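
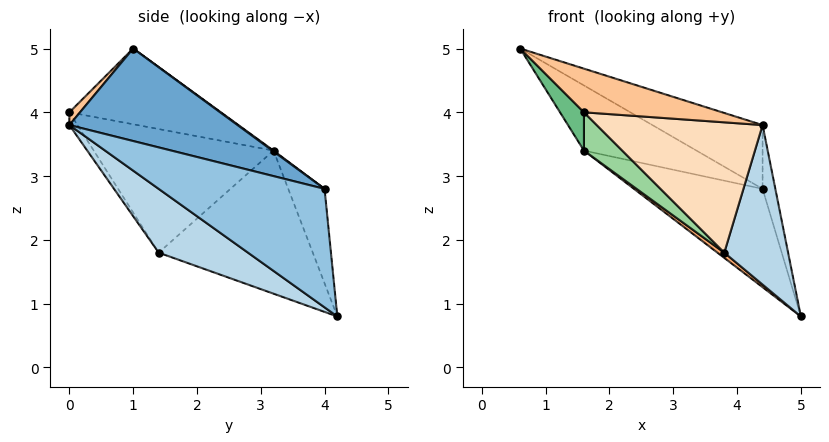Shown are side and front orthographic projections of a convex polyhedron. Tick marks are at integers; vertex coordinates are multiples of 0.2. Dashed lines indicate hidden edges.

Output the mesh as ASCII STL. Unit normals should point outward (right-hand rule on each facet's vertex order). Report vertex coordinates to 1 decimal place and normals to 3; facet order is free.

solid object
 facet normal 0.347 0.227 0.910
  outer loop
   vertex 4.4 4.0 2.8
   vertex 0.6 1.0 5.0
   vertex 4.4 0.0 3.8
  endloop
 endfacet
 facet normal 0.953 0.073 0.293
  outer loop
   vertex 4.4 4.0 2.8
   vertex 4.4 0.0 3.8
   vertex 5.0 4.2 0.8
  endloop
 endfacet
 facet normal 0.682 -0.487 -0.546
  outer loop
   vertex 3.8 1.4 1.8
   vertex 5.0 4.2 0.8
   vertex 4.4 0.0 3.8
  endloop
 endfacet
 facet normal 0.006 0.586 0.810
  outer loop
   vertex 1.6 3.2 3.4
   vertex 0.6 1.0 5.0
   vertex 4.4 4.0 2.8
  endloop
 endfacet
 facet normal -0.272 0.962 0.015
  outer loop
   vertex 1.6 3.2 3.4
   vertex 4.4 4.0 2.8
   vertex 5.0 4.2 0.8
  endloop
 endfacet
 facet normal -0.602 -0.027 -0.798
  outer loop
   vertex 1.6 3.2 3.4
   vertex 5.0 4.2 0.8
   vertex 3.8 1.4 1.8
  endloop
 endfacet
 facet normal 0.052 -0.680 0.732
  outer loop
   vertex 1.6 0.0 4.0
   vertex 4.4 0.0 3.8
   vertex 0.6 1.0 5.0
  endloop
 endfacet
 facet normal -0.040 -0.824 -0.565
  outer loop
   vertex 1.6 0.0 4.0
   vertex 3.8 1.4 1.8
   vertex 4.4 0.0 3.8
  endloop
 endfacet
 facet normal -0.759 -0.120 -0.639
  outer loop
   vertex 1.6 0.0 4.0
   vertex 0.6 1.0 5.0
   vertex 1.6 3.2 3.4
  endloop
 endfacet
 facet normal -0.654 -0.139 -0.743
  outer loop
   vertex 1.6 0.0 4.0
   vertex 1.6 3.2 3.4
   vertex 3.8 1.4 1.8
  endloop
 endfacet
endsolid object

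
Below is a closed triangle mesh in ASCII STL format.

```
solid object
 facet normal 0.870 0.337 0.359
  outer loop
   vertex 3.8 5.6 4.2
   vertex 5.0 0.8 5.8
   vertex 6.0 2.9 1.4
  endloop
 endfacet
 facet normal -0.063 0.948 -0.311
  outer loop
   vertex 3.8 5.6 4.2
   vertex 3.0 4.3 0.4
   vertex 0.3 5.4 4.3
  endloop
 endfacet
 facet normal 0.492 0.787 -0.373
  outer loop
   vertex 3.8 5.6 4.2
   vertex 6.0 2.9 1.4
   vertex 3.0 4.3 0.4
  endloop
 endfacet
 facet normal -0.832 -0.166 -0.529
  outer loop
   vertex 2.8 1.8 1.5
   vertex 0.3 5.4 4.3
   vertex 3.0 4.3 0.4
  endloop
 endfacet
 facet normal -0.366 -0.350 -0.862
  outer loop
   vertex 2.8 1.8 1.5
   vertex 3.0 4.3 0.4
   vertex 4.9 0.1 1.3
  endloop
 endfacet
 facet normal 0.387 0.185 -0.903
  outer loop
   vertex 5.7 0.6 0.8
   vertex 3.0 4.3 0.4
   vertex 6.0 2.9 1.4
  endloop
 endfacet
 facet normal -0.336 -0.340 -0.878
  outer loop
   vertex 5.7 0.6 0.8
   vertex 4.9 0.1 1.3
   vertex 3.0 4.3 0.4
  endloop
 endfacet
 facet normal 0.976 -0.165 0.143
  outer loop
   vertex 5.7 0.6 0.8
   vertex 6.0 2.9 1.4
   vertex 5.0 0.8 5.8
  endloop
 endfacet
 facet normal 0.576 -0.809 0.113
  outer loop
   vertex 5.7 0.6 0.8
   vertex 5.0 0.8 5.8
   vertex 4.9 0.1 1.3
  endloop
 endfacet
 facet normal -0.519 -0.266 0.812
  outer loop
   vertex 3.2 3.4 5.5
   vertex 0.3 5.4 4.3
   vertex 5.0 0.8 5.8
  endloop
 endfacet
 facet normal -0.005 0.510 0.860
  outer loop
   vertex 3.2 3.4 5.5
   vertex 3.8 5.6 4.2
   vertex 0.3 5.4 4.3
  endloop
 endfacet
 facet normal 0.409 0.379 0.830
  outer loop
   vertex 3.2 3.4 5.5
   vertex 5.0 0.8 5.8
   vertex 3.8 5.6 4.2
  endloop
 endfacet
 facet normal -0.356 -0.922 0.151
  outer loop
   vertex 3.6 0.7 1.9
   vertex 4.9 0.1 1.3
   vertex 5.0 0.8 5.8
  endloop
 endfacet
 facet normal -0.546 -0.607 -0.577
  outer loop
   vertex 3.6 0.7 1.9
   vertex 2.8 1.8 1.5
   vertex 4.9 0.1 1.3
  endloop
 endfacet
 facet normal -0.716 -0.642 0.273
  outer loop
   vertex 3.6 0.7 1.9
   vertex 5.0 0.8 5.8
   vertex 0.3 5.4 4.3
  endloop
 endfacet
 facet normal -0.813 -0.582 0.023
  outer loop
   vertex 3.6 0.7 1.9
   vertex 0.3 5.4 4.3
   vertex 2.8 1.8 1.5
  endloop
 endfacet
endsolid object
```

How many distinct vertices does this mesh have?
10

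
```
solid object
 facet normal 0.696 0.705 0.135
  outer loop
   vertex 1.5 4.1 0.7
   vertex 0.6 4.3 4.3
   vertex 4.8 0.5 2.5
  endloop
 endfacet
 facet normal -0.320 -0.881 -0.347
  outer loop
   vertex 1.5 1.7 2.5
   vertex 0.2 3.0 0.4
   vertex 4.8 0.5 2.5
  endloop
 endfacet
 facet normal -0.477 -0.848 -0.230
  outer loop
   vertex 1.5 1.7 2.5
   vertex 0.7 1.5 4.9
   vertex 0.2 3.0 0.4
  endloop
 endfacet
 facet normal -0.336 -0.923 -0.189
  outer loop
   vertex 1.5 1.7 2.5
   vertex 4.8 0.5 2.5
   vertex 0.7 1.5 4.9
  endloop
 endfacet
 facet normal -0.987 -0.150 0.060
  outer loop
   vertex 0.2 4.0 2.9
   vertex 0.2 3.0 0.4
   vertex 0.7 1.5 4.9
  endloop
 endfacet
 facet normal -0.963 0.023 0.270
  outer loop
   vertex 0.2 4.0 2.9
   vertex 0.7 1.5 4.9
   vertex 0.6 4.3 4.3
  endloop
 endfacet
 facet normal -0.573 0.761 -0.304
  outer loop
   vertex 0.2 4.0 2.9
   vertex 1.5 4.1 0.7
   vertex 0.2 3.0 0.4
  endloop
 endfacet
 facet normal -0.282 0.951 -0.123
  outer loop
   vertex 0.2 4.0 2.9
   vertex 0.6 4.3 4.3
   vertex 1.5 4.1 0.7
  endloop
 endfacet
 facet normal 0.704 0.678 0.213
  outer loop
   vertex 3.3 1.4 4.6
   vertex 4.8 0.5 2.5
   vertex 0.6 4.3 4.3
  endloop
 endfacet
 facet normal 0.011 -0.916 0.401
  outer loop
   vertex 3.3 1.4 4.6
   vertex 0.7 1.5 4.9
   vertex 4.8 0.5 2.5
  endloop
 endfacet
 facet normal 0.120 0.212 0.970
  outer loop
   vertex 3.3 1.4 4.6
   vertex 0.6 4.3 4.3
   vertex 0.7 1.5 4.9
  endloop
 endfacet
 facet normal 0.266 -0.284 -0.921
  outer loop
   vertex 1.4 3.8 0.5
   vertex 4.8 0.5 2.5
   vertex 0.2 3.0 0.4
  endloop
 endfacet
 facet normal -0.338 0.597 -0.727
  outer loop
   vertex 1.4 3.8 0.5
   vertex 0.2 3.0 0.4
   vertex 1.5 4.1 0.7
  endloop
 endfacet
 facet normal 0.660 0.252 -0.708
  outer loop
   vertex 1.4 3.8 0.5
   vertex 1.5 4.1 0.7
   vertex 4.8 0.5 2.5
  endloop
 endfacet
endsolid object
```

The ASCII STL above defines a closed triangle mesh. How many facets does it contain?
14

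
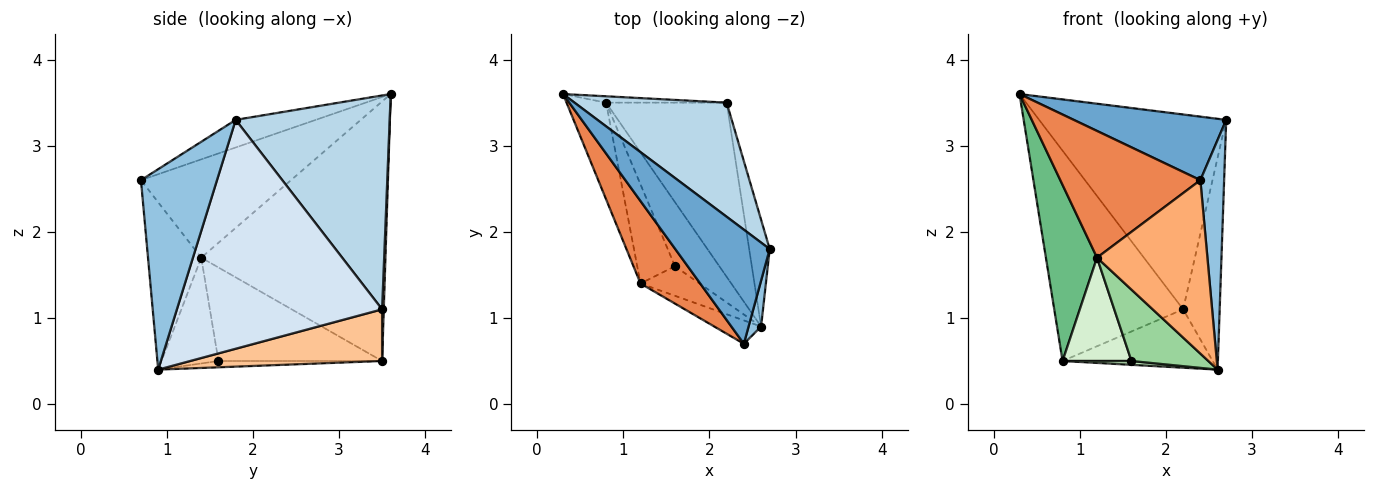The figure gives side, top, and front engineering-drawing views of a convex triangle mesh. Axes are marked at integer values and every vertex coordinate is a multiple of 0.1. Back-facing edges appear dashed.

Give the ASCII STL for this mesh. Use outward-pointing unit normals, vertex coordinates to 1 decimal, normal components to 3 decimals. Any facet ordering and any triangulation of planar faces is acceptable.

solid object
 facet normal -0.248 -0.471 0.847
  outer loop
   vertex 2.4 0.7 2.6
   vertex 2.7 1.8 3.3
   vertex 0.3 3.6 3.6
  endloop
 endfacet
 facet normal 0.953 -0.298 0.060
  outer loop
   vertex 2.6 0.9 0.4
   vertex 2.7 1.8 3.3
   vertex 2.4 0.7 2.6
  endloop
 endfacet
 facet normal 0.579 0.703 0.412
  outer loop
   vertex 2.2 3.5 1.1
   vertex 0.3 3.6 3.6
   vertex 2.7 1.8 3.3
  endloop
 endfacet
 facet normal 0.981 0.175 -0.088
  outer loop
   vertex 2.2 3.5 1.1
   vertex 2.7 1.8 3.3
   vertex 2.6 0.9 0.4
  endloop
 endfacet
 facet normal -0.668 -0.624 0.406
  outer loop
   vertex 1.2 1.4 1.7
   vertex 2.4 0.7 2.6
   vertex 0.3 3.6 3.6
  endloop
 endfacet
 facet normal -0.431 -0.894 -0.120
  outer loop
   vertex 1.2 1.4 1.7
   vertex 2.6 0.9 0.4
   vertex 2.4 0.7 2.6
  endloop
 endfacet
 facet normal 0.376 0.294 -0.878
  outer loop
   vertex 0.8 3.5 0.5
   vertex 2.2 3.5 1.1
   vertex 2.6 0.9 0.4
  endloop
 endfacet
 facet normal 0.013 0.999 -0.030
  outer loop
   vertex 0.8 3.5 0.5
   vertex 0.3 3.6 3.6
   vertex 2.2 3.5 1.1
  endloop
 endfacet
 facet normal -0.953 -0.265 -0.145
  outer loop
   vertex 0.8 3.5 0.5
   vertex 1.2 1.4 1.7
   vertex 0.3 3.6 3.6
  endloop
 endfacet
 facet normal -0.565 -0.762 -0.315
  outer loop
   vertex 1.6 1.6 0.5
   vertex 2.6 0.9 0.4
   vertex 1.2 1.4 1.7
  endloop
 endfacet
 facet normal -0.140 -0.059 -0.988
  outer loop
   vertex 1.6 1.6 0.5
   vertex 0.8 3.5 0.5
   vertex 2.6 0.9 0.4
  endloop
 endfacet
 facet normal -0.864 -0.364 -0.349
  outer loop
   vertex 1.6 1.6 0.5
   vertex 1.2 1.4 1.7
   vertex 0.8 3.5 0.5
  endloop
 endfacet
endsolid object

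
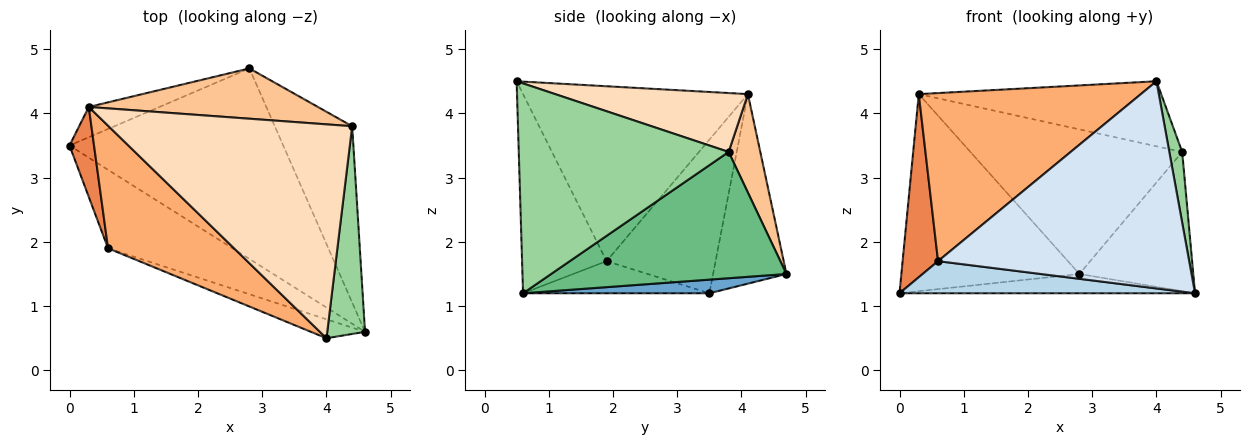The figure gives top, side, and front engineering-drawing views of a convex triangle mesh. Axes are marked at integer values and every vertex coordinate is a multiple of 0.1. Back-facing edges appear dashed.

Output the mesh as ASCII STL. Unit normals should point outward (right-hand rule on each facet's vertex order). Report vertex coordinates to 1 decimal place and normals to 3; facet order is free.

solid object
 facet normal 0.063 0.100 -0.993
  outer loop
   vertex 2.8 4.7 1.5
   vertex 4.6 0.6 1.2
   vertex 0.0 3.5 1.2
  endloop
 endfacet
 facet normal -0.377 0.915 -0.141
  outer loop
   vertex 0.3 4.1 4.3
   vertex 2.8 4.7 1.5
   vertex 0.0 3.5 1.2
  endloop
 endfacet
 facet normal -0.232 -0.368 -0.900
  outer loop
   vertex 0.6 1.9 1.7
   vertex 0.0 3.5 1.2
   vertex 4.6 0.6 1.2
  endloop
 endfacet
 facet normal -0.318 -0.944 -0.086
  outer loop
   vertex 0.6 1.9 1.7
   vertex 4.6 0.6 1.2
   vertex 4.0 0.5 4.5
  endloop
 endfacet
 facet normal -0.940 -0.306 0.150
  outer loop
   vertex 0.6 1.9 1.7
   vertex 0.3 4.1 4.3
   vertex 0.0 3.5 1.2
  endloop
 endfacet
 facet normal -0.633 -0.625 0.456
  outer loop
   vertex 0.6 1.9 1.7
   vertex 4.0 0.5 4.5
   vertex 0.3 4.1 4.3
  endloop
 endfacet
 facet normal 0.140 0.935 0.325
  outer loop
   vertex 4.4 3.8 3.4
   vertex 2.8 4.7 1.5
   vertex 0.3 4.1 4.3
  endloop
 endfacet
 facet normal 0.225 0.283 0.932
  outer loop
   vertex 4.4 3.8 3.4
   vertex 0.3 4.1 4.3
   vertex 4.0 0.5 4.5
  endloop
 endfacet
 facet normal 0.788 0.381 -0.483
  outer loop
   vertex 4.4 3.8 3.4
   vertex 4.6 0.6 1.2
   vertex 2.8 4.7 1.5
  endloop
 endfacet
 facet normal 0.982 -0.060 0.177
  outer loop
   vertex 4.4 3.8 3.4
   vertex 4.0 0.5 4.5
   vertex 4.6 0.6 1.2
  endloop
 endfacet
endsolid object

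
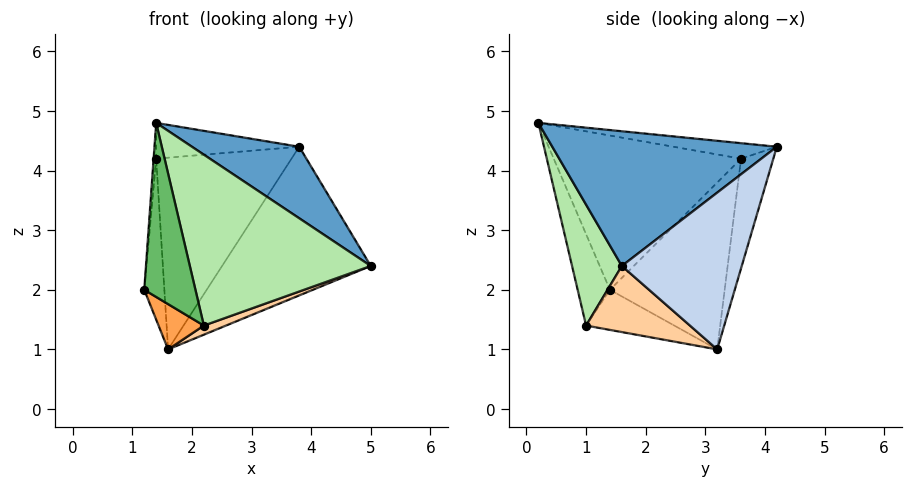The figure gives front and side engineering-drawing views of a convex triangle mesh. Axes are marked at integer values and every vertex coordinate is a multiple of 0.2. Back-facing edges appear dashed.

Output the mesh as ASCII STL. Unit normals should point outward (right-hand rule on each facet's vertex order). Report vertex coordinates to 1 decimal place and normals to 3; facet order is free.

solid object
 facet normal 0.606 -0.290 0.741
  outer loop
   vertex 1.4 0.2 4.8
   vertex 5.0 1.6 2.4
   vertex 3.8 4.2 4.4
  endloop
 endfacet
 facet normal 0.530 0.657 -0.536
  outer loop
   vertex 1.6 3.2 1.0
   vertex 3.8 4.2 4.4
   vertex 5.0 1.6 2.4
  endloop
 endfacet
 facet normal -0.576 -0.296 -0.762
  outer loop
   vertex 2.2 1.0 1.4
   vertex 1.2 1.4 2.0
   vertex 1.6 3.2 1.0
  endloop
 endfacet
 facet normal 0.350 -0.074 -0.934
  outer loop
   vertex 2.2 1.0 1.4
   vertex 1.6 3.2 1.0
   vertex 5.0 1.6 2.4
  endloop
 endfacet
 facet normal -0.507 -0.805 -0.309
  outer loop
   vertex 2.2 1.0 1.4
   vertex 1.4 0.2 4.8
   vertex 1.2 1.4 2.0
  endloop
 endfacet
 facet normal 0.262 -0.951 -0.162
  outer loop
   vertex 2.2 1.0 1.4
   vertex 5.0 1.6 2.4
   vertex 1.4 0.2 4.8
  endloop
 endfacet
 facet normal -0.125 0.172 0.977
  outer loop
   vertex 1.4 3.6 4.2
   vertex 1.4 0.2 4.8
   vertex 3.8 4.2 4.4
  endloop
 endfacet
 facet normal -0.230 0.964 -0.135
  outer loop
   vertex 1.4 3.6 4.2
   vertex 3.8 4.2 4.4
   vertex 1.6 3.2 1.0
  endloop
 endfacet
 facet normal -0.997 0.014 0.077
  outer loop
   vertex 1.4 3.6 4.2
   vertex 1.2 1.4 2.0
   vertex 1.4 0.2 4.8
  endloop
 endfacet
 facet normal -0.982 0.172 -0.083
  outer loop
   vertex 1.4 3.6 4.2
   vertex 1.6 3.2 1.0
   vertex 1.2 1.4 2.0
  endloop
 endfacet
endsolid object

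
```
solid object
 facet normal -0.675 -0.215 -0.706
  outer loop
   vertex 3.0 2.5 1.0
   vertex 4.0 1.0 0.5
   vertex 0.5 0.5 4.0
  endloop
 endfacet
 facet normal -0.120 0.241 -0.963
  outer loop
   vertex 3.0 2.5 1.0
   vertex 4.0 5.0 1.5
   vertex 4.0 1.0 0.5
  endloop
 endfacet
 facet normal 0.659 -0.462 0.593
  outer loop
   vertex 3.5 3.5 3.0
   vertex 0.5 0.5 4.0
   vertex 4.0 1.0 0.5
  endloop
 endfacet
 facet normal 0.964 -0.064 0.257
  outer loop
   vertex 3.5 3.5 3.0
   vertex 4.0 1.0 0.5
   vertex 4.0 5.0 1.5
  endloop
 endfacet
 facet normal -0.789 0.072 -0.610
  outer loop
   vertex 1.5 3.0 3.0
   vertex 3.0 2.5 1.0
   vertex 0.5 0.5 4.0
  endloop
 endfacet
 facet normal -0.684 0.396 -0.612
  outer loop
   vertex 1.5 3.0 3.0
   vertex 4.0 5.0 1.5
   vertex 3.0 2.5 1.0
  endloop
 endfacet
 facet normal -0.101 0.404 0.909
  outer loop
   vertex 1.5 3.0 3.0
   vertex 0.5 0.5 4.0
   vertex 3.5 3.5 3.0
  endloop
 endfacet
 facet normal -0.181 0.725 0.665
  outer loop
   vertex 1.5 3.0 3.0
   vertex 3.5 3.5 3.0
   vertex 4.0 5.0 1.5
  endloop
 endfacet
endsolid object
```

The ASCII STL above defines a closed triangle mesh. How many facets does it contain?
8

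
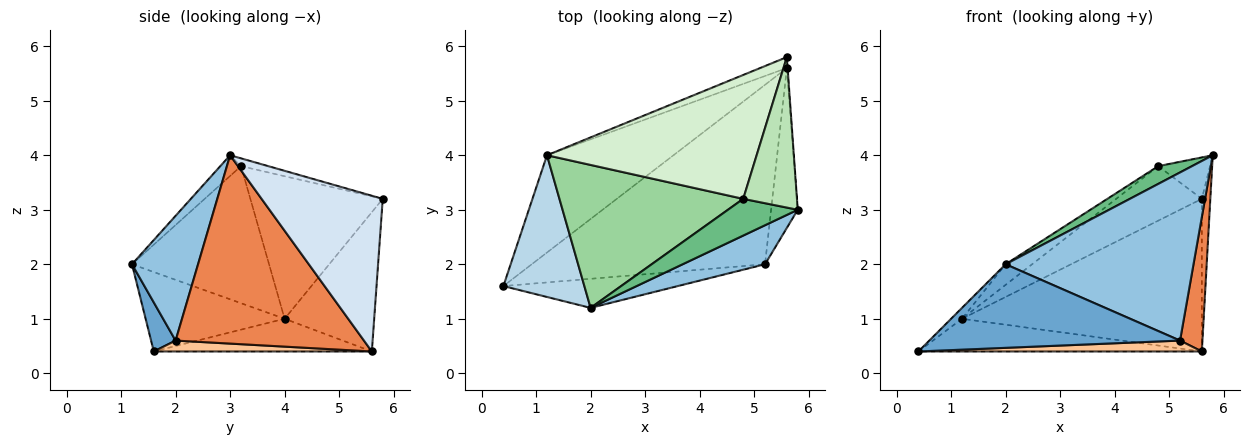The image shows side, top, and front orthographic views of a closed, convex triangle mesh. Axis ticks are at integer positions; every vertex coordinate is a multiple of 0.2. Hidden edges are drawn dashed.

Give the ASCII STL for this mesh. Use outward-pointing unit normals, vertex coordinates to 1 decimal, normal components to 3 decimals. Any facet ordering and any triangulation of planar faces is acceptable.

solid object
 facet normal 0.092 -0.940 -0.327
  outer loop
   vertex 5.2 2.0 0.6
   vertex 2.0 1.2 2.0
   vertex 0.4 1.6 0.4
  endloop
 endfacet
 facet normal 0.324 -0.922 0.214
  outer loop
   vertex 5.2 2.0 0.6
   vertex 5.8 3.0 4.0
   vertex 2.0 1.2 2.0
  endloop
 endfacet
 facet normal -0.699 0.055 0.713
  outer loop
   vertex 1.2 4.0 1.0
   vertex 0.4 1.6 0.4
   vertex 2.0 1.2 2.0
  endloop
 endfacet
 facet normal 0.998 0.070 -0.005
  outer loop
   vertex 5.6 5.6 0.4
   vertex 5.6 5.8 3.2
   vertex 5.8 3.0 4.0
  endloop
 endfacet
 facet normal 0.983 -0.117 -0.139
  outer loop
   vertex 5.6 5.6 0.4
   vertex 5.8 3.0 4.0
   vertex 5.2 2.0 0.6
  endloop
 endfacet
 facet normal -0.349 0.935 -0.067
  outer loop
   vertex 5.6 5.6 0.4
   vertex 1.2 4.0 1.0
   vertex 5.6 5.8 3.2
  endloop
 endfacet
 facet normal 0.047 -0.061 -0.997
  outer loop
   vertex 5.6 5.6 0.4
   vertex 5.2 2.0 0.6
   vertex 0.4 1.6 0.4
  endloop
 endfacet
 facet normal -0.238 0.310 -0.921
  outer loop
   vertex 5.6 5.6 0.4
   vertex 0.4 1.6 0.4
   vertex 1.2 4.0 1.0
  endloop
 endfacet
 facet normal -0.258 -0.421 0.869
  outer loop
   vertex 4.8 3.2 3.8
   vertex 2.0 1.2 2.0
   vertex 5.8 3.0 4.0
  endloop
 endfacet
 facet normal -0.594 0.115 0.796
  outer loop
   vertex 4.8 3.2 3.8
   vertex 1.2 4.0 1.0
   vertex 2.0 1.2 2.0
  endloop
 endfacet
 facet normal -0.138 0.263 0.955
  outer loop
   vertex 4.8 3.2 3.8
   vertex 5.8 3.0 4.0
   vertex 5.6 5.8 3.2
  endloop
 endfacet
 facet normal -0.528 0.342 0.777
  outer loop
   vertex 4.8 3.2 3.8
   vertex 5.6 5.8 3.2
   vertex 1.2 4.0 1.0
  endloop
 endfacet
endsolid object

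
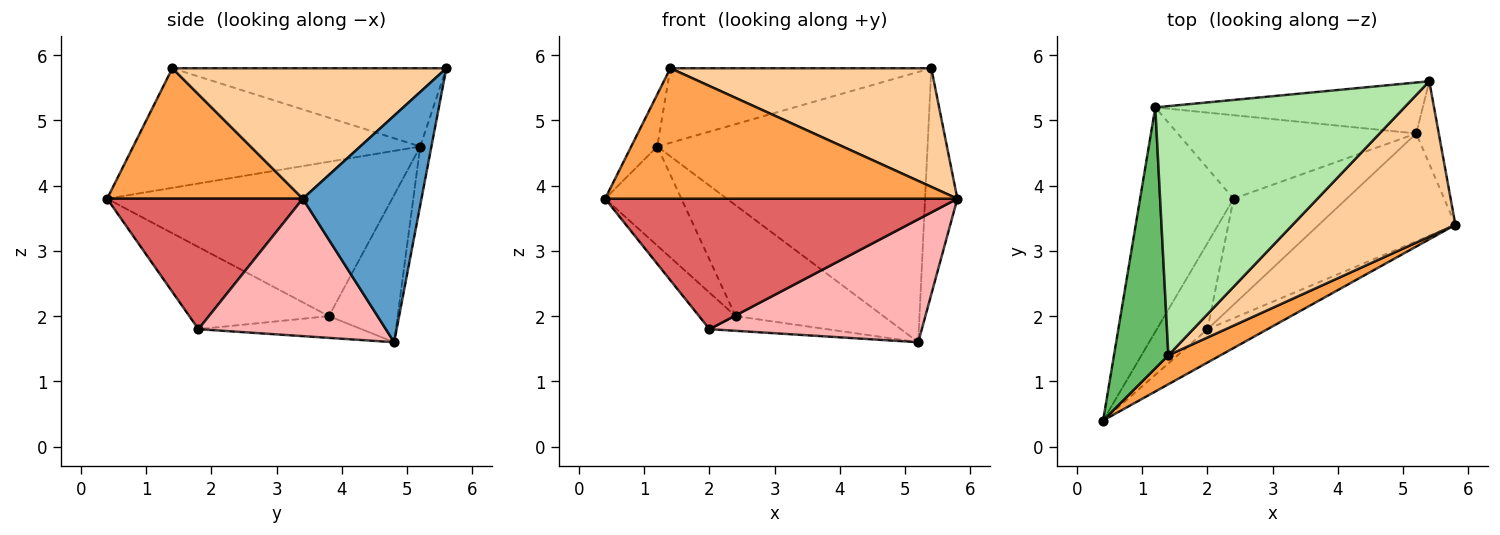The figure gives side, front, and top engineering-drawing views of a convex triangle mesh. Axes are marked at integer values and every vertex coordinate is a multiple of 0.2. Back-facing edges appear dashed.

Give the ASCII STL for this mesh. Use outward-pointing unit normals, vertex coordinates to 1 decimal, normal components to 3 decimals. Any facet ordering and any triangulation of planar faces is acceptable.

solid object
 facet normal 0.960 0.261 -0.096
  outer loop
   vertex 5.2 4.8 1.6
   vertex 5.4 5.6 5.8
   vertex 5.8 3.4 3.8
  endloop
 endfacet
 facet normal -0.041 0.982 -0.185
  outer loop
   vertex 1.2 5.2 4.6
   vertex 5.4 5.6 5.8
   vertex 5.2 4.8 1.6
  endloop
 endfacet
 facet normal 0.477 -0.858 0.191
  outer loop
   vertex 1.4 1.4 5.8
   vertex 0.4 0.4 3.8
   vertex 5.8 3.4 3.8
  endloop
 endfacet
 facet normal 0.537 -0.512 0.670
  outer loop
   vertex 1.4 1.4 5.8
   vertex 5.8 3.4 3.8
   vertex 5.4 5.6 5.8
  endloop
 endfacet
 facet normal -0.907 0.082 0.412
  outer loop
   vertex 1.4 1.4 5.8
   vertex 1.2 5.2 4.6
   vertex 0.4 0.4 3.8
  endloop
 endfacet
 facet normal -0.288 0.275 0.917
  outer loop
   vertex 1.4 1.4 5.8
   vertex 5.4 5.6 5.8
   vertex 1.2 5.2 4.6
  endloop
 endfacet
 facet normal 0.474 -0.853 -0.218
  outer loop
   vertex 2.0 1.8 1.8
   vertex 5.8 3.4 3.8
   vertex 0.4 0.4 3.8
  endloop
 endfacet
 facet normal 0.553 -0.626 -0.549
  outer loop
   vertex 2.0 1.8 1.8
   vertex 5.2 4.8 1.6
   vertex 5.8 3.4 3.8
  endloop
 endfacet
 facet normal -0.348 0.749 -0.564
  outer loop
   vertex 2.4 3.8 2.0
   vertex 1.2 5.2 4.6
   vertex 5.2 4.8 1.6
  endloop
 endfacet
 facet normal -0.187 0.135 -0.973
  outer loop
   vertex 2.4 3.8 2.0
   vertex 5.2 4.8 1.6
   vertex 2.0 1.8 1.8
  endloop
 endfacet
 facet normal -0.834 0.223 -0.505
  outer loop
   vertex 2.4 3.8 2.0
   vertex 0.4 0.4 3.8
   vertex 1.2 5.2 4.6
  endloop
 endfacet
 facet normal -0.831 0.217 -0.512
  outer loop
   vertex 2.4 3.8 2.0
   vertex 2.0 1.8 1.8
   vertex 0.4 0.4 3.8
  endloop
 endfacet
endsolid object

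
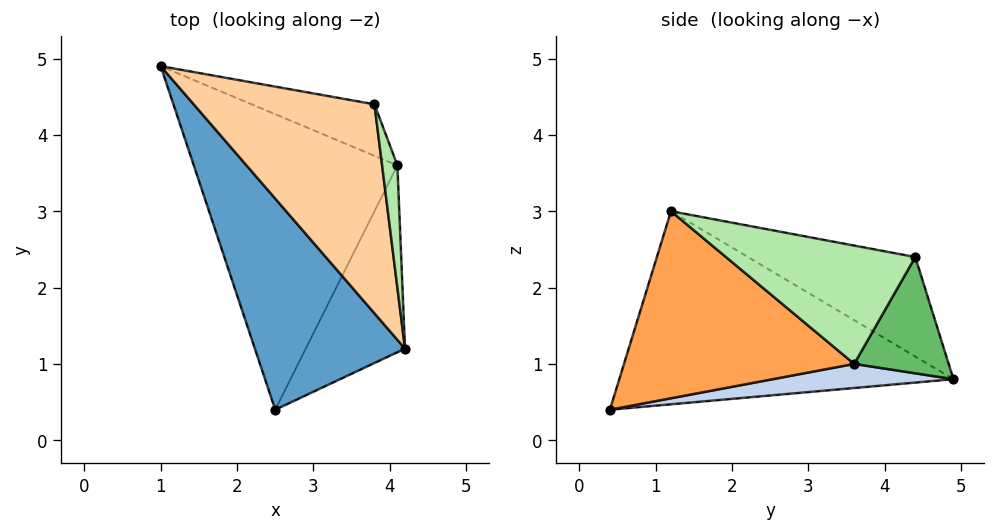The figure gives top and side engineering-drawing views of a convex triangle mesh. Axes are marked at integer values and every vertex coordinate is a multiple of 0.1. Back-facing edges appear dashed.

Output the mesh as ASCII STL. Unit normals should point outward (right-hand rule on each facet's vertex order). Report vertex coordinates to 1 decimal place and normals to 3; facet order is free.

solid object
 facet normal -0.752 -0.303 0.585
  outer loop
   vertex 2.5 0.4 0.4
   vertex 4.2 1.2 3.0
   vertex 1.0 4.9 0.8
  endloop
 endfacet
 facet normal 0.117 0.126 -0.985
  outer loop
   vertex 4.1 3.6 1.0
   vertex 2.5 0.4 0.4
   vertex 1.0 4.9 0.8
  endloop
 endfacet
 facet normal 0.833 -0.334 -0.442
  outer loop
   vertex 4.1 3.6 1.0
   vertex 4.2 1.2 3.0
   vertex 2.5 0.4 0.4
  endloop
 endfacet
 facet normal -0.479 0.103 0.871
  outer loop
   vertex 3.8 4.4 2.4
   vertex 1.0 4.9 0.8
   vertex 4.2 1.2 3.0
  endloop
 endfacet
 facet normal 0.377 0.837 -0.397
  outer loop
   vertex 3.8 4.4 2.4
   vertex 4.1 3.6 1.0
   vertex 1.0 4.9 0.8
  endloop
 endfacet
 facet normal 0.981 0.146 0.127
  outer loop
   vertex 3.8 4.4 2.4
   vertex 4.2 1.2 3.0
   vertex 4.1 3.6 1.0
  endloop
 endfacet
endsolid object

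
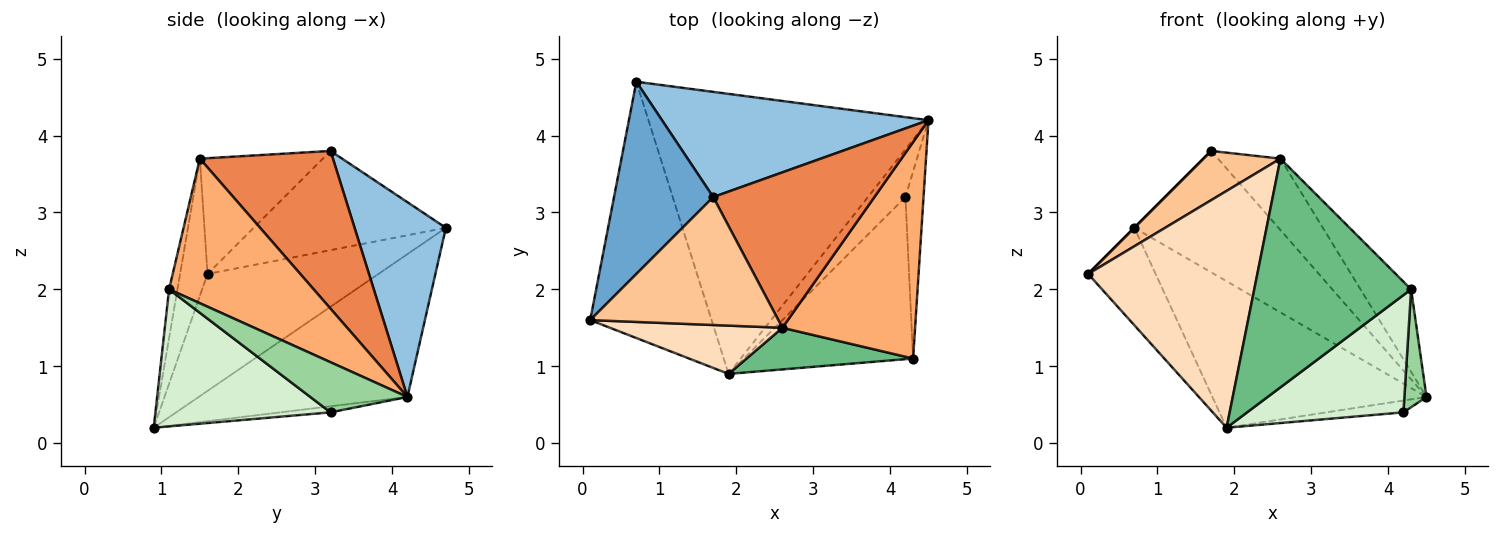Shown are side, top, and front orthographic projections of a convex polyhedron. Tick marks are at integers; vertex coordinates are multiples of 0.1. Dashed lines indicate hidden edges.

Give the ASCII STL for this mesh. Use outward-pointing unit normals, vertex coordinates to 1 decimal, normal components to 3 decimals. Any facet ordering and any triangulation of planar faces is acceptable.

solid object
 facet normal -0.707 0.000 0.707
  outer loop
   vertex 1.7 3.2 3.8
   vertex 0.7 4.7 2.8
   vertex 0.1 1.6 2.2
  endloop
 endfacet
 facet normal 0.432 0.682 0.591
  outer loop
   vertex 1.7 3.2 3.8
   vertex 4.5 4.2 0.6
   vertex 0.7 4.7 2.8
  endloop
 endfacet
 facet normal -0.669 0.264 -0.695
  outer loop
   vertex 1.9 0.9 0.2
   vertex 0.1 1.6 2.2
   vertex 0.7 4.7 2.8
  endloop
 endfacet
 facet normal -0.412 0.422 -0.807
  outer loop
   vertex 1.9 0.9 0.2
   vertex 0.7 4.7 2.8
   vertex 4.5 4.2 0.6
  endloop
 endfacet
 facet normal 0.665 0.312 0.679
  outer loop
   vertex 2.6 1.5 3.7
   vertex 4.5 4.2 0.6
   vertex 1.7 3.2 3.8
  endloop
 endfacet
 facet normal 0.713 0.250 0.655
  outer loop
   vertex 2.6 1.5 3.7
   vertex 4.3 1.1 2.0
   vertex 4.5 4.2 0.6
  endloop
 endfacet
 facet normal -0.498 -0.311 0.809
  outer loop
   vertex 2.6 1.5 3.7
   vertex 1.7 3.2 3.8
   vertex 0.1 1.6 2.2
  endloop
 endfacet
 facet normal -0.157 -0.968 0.197
  outer loop
   vertex 2.6 1.5 3.7
   vertex 0.1 1.6 2.2
   vertex 1.9 0.9 0.2
  endloop
 endfacet
 facet normal -0.052 -0.982 0.179
  outer loop
   vertex 2.6 1.5 3.7
   vertex 1.9 0.9 0.2
   vertex 4.3 1.1 2.0
  endloop
 endfacet
 facet normal 0.920 -0.209 -0.332
  outer loop
   vertex 4.2 3.2 0.4
   vertex 4.5 4.2 0.6
   vertex 4.3 1.1 2.0
  endloop
 endfacet
 facet normal -0.155 0.238 -0.959
  outer loop
   vertex 4.2 3.2 0.4
   vertex 1.9 0.9 0.2
   vertex 4.5 4.2 0.6
  endloop
 endfacet
 facet normal 0.549 -0.490 -0.677
  outer loop
   vertex 4.2 3.2 0.4
   vertex 4.3 1.1 2.0
   vertex 1.9 0.9 0.2
  endloop
 endfacet
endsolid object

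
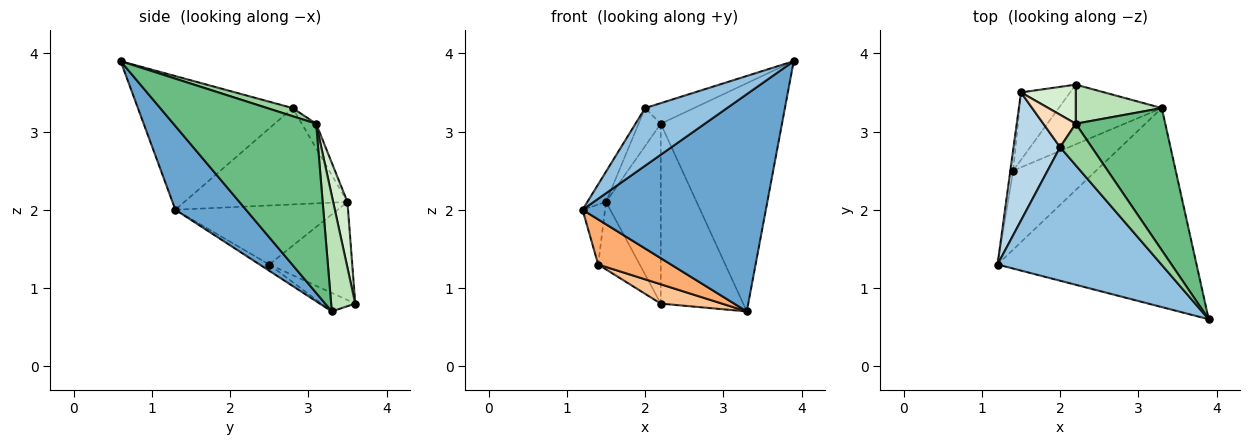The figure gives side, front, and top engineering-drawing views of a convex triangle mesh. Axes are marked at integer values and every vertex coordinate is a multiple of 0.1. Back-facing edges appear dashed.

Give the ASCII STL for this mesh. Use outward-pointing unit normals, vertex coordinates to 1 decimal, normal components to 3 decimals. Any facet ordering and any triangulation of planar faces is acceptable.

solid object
 facet normal 0.273 -0.709 -0.650
  outer loop
   vertex 3.3 3.3 0.7
   vertex 3.9 0.6 3.9
   vertex 1.2 1.3 2.0
  endloop
 endfacet
 facet normal -0.599 -0.317 0.735
  outer loop
   vertex 2.0 2.8 3.3
   vertex 1.2 1.3 2.0
   vertex 3.9 0.6 3.9
  endloop
 endfacet
 facet normal -0.896 0.102 0.433
  outer loop
   vertex 1.5 3.5 2.1
   vertex 1.2 1.3 2.0
   vertex 2.0 2.8 3.3
  endloop
 endfacet
 facet normal -0.989 0.137 -0.048
  outer loop
   vertex 1.4 2.5 1.3
   vertex 1.2 1.3 2.0
   vertex 1.5 3.5 2.1
  endloop
 endfacet
 facet normal -0.816 0.408 -0.408
  outer loop
   vertex 1.4 2.5 1.3
   vertex 1.5 3.5 2.1
   vertex 2.2 3.6 0.8
  endloop
 endfacet
 facet normal -0.065 -0.495 -0.867
  outer loop
   vertex 1.4 2.5 1.3
   vertex 3.3 3.3 0.7
   vertex 1.2 1.3 2.0
  endloop
 endfacet
 facet normal -0.168 -0.304 -0.938
  outer loop
   vertex 1.4 2.5 1.3
   vertex 2.2 3.6 0.8
   vertex 3.3 3.3 0.7
  endloop
 endfacet
 facet normal -0.442 0.683 0.582
  outer loop
   vertex 2.2 3.1 3.1
   vertex 1.5 3.5 2.1
   vertex 2.0 2.8 3.3
  endloop
 endfacet
 facet normal 0.707 0.600 0.374
  outer loop
   vertex 2.2 3.1 3.1
   vertex 3.9 0.6 3.9
   vertex 3.3 3.3 0.7
  endloop
 endfacet
 facet normal 0.225 0.432 0.873
  outer loop
   vertex 2.2 3.1 3.1
   vertex 2.0 2.8 3.3
   vertex 3.9 0.6 3.9
  endloop
 endfacet
 facet normal 0.275 0.940 0.204
  outer loop
   vertex 2.2 3.1 3.1
   vertex 3.3 3.3 0.7
   vertex 2.2 3.6 0.8
  endloop
 endfacet
 facet normal 0.247 0.947 0.206
  outer loop
   vertex 2.2 3.1 3.1
   vertex 2.2 3.6 0.8
   vertex 1.5 3.5 2.1
  endloop
 endfacet
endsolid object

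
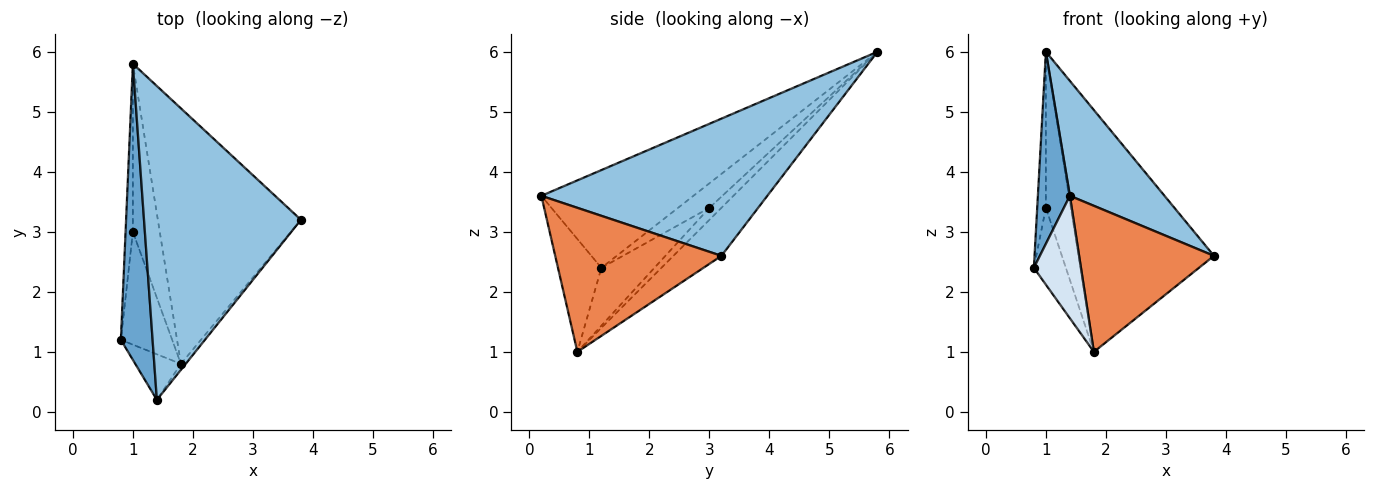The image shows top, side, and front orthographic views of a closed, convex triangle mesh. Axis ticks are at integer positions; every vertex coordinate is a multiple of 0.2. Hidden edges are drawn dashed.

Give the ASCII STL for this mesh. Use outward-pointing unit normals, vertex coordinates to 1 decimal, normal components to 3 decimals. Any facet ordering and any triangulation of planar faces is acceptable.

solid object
 facet normal -0.933 -0.196 0.303
  outer loop
   vertex 1.4 0.2 3.6
   vertex 1.0 5.8 6.0
   vertex 0.8 1.2 2.4
  endloop
 endfacet
 facet normal 0.635 -0.266 0.726
  outer loop
   vertex 1.4 0.2 3.6
   vertex 3.8 3.2 2.6
   vertex 1.0 5.8 6.0
  endloop
 endfacet
 facet normal -0.237 0.668 -0.706
  outer loop
   vertex 1.8 0.8 1.0
   vertex 1.0 5.8 6.0
   vertex 3.8 3.2 2.6
  endloop
 endfacet
 facet normal -0.654 -0.709 -0.264
  outer loop
   vertex 1.8 0.8 1.0
   vertex 1.4 0.2 3.6
   vertex 0.8 1.2 2.4
  endloop
 endfacet
 facet normal 0.776 -0.630 -0.026
  outer loop
   vertex 1.8 0.8 1.0
   vertex 3.8 3.2 2.6
   vertex 1.4 0.2 3.6
  endloop
 endfacet
 facet normal -0.926 0.256 -0.276
  outer loop
   vertex 1.0 3.0 3.4
   vertex 0.8 1.2 2.4
   vertex 1.0 5.8 6.0
  endloop
 endfacet
 facet normal -0.682 0.412 -0.605
  outer loop
   vertex 1.0 3.0 3.4
   vertex 1.8 0.8 1.0
   vertex 0.8 1.2 2.4
  endloop
 endfacet
 facet normal -0.311 0.647 -0.696
  outer loop
   vertex 1.0 3.0 3.4
   vertex 1.0 5.8 6.0
   vertex 1.8 0.8 1.0
  endloop
 endfacet
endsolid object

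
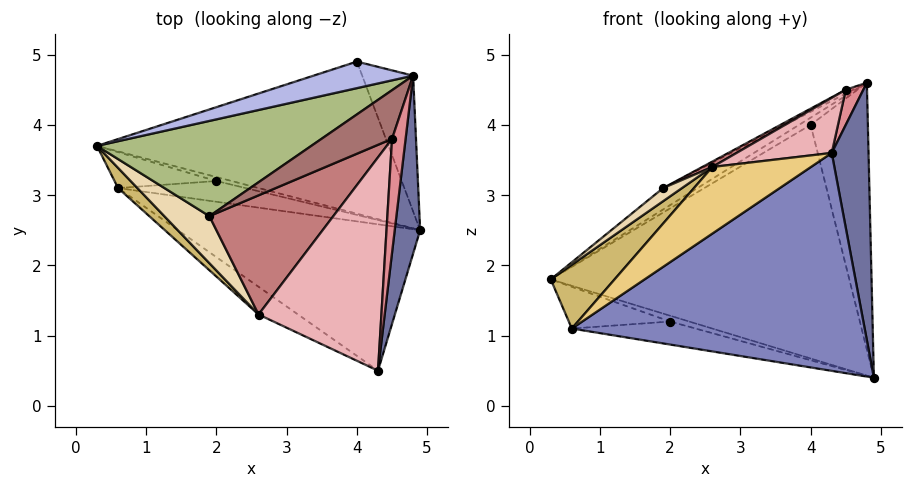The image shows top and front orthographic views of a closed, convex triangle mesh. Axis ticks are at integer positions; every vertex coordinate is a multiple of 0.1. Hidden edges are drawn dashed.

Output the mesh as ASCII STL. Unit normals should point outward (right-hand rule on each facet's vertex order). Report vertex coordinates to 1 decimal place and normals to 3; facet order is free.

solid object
 facet normal 0.985 -0.140 0.097
  outer loop
   vertex 4.3 0.5 3.6
   vertex 4.9 2.5 0.4
   vertex 4.8 4.7 4.6
  endloop
 endfacet
 facet normal -0.202 -0.813 -0.546
  outer loop
   vertex 0.6 3.1 1.1
   vertex 4.9 2.5 0.4
   vertex 4.3 0.5 3.6
  endloop
 endfacet
 facet normal 0.053 0.837 -0.545
  outer loop
   vertex 4.0 4.9 4.0
   vertex 4.9 2.5 0.4
   vertex 0.3 3.7 1.8
  endloop
 endfacet
 facet normal -0.550 0.218 0.806
  outer loop
   vertex 4.0 4.9 4.0
   vertex 0.3 3.7 1.8
   vertex 4.8 4.7 4.6
  endloop
 endfacet
 facet normal 0.491 0.777 -0.395
  outer loop
   vertex 4.0 4.9 4.0
   vertex 4.8 4.7 4.6
   vertex 4.9 2.5 0.4
  endloop
 endfacet
 facet normal -0.548 0.183 0.816
  outer loop
   vertex 1.9 2.7 3.1
   vertex 4.8 4.7 4.6
   vertex 0.3 3.7 1.8
  endloop
 endfacet
 facet normal 0.043 0.825 -0.564
  outer loop
   vertex 2.0 3.2 1.2
   vertex 0.3 3.7 1.8
   vertex 4.9 2.5 0.4
  endloop
 endfacet
 facet normal -0.008 0.758 -0.653
  outer loop
   vertex 2.0 3.2 1.2
   vertex 0.6 3.1 1.1
   vertex 0.3 3.7 1.8
  endloop
 endfacet
 facet normal -0.005 0.743 -0.669
  outer loop
   vertex 2.0 3.2 1.2
   vertex 4.9 2.5 0.4
   vertex 0.6 3.1 1.1
  endloop
 endfacet
 facet normal -0.769 -0.609 0.192
  outer loop
   vertex 2.6 1.3 3.4
   vertex 0.3 3.7 1.8
   vertex 0.6 3.1 1.1
  endloop
 endfacet
 facet normal -0.363 -0.860 -0.358
  outer loop
   vertex 2.6 1.3 3.4
   vertex 0.6 3.1 1.1
   vertex 4.3 0.5 3.6
  endloop
 endfacet
 facet normal -0.689 -0.195 0.698
  outer loop
   vertex 2.6 1.3 3.4
   vertex 1.9 2.7 3.1
   vertex 0.3 3.7 1.8
  endloop
 endfacet
 facet normal -0.495 0.069 0.866
  outer loop
   vertex 4.5 3.8 4.5
   vertex 4.8 4.7 4.6
   vertex 1.9 2.7 3.1
  endloop
 endfacet
 facet normal -0.460 -0.040 0.887
  outer loop
   vertex 4.5 3.8 4.5
   vertex 1.9 2.7 3.1
   vertex 2.6 1.3 3.4
  endloop
 endfacet
 facet normal 0.493 -0.257 0.831
  outer loop
   vertex 4.5 3.8 4.5
   vertex 4.3 0.5 3.6
   vertex 4.8 4.7 4.6
  endloop
 endfacet
 facet normal -0.226 -0.244 0.943
  outer loop
   vertex 4.5 3.8 4.5
   vertex 2.6 1.3 3.4
   vertex 4.3 0.5 3.6
  endloop
 endfacet
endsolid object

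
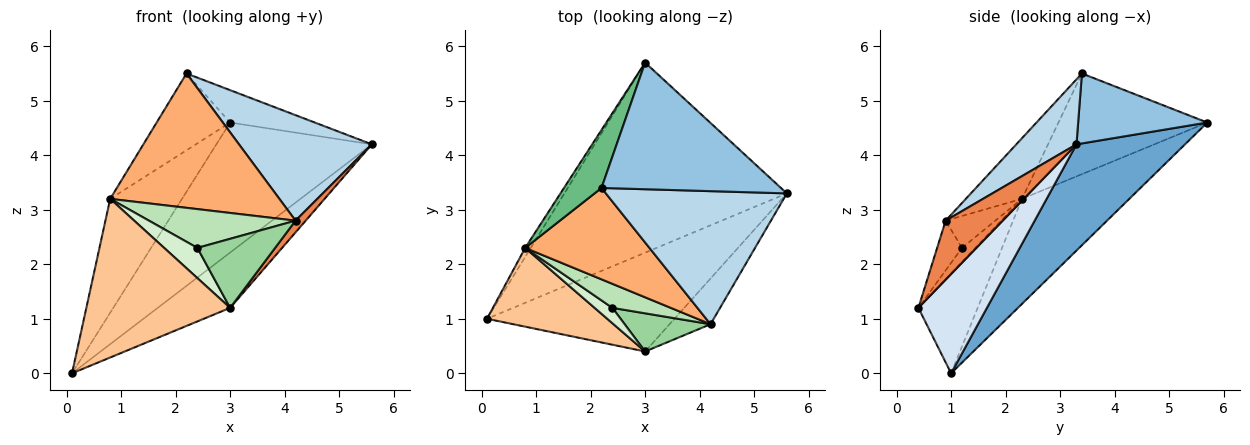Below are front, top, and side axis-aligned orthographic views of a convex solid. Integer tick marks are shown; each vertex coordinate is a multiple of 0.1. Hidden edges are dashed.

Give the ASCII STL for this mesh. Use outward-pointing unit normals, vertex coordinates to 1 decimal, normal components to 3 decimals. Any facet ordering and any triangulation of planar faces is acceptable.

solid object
 facet normal 0.367 0.525 -0.768
  outer loop
   vertex 3.0 5.7 4.6
   vertex 5.6 3.3 4.2
   vertex 0.1 1.0 0.0
  endloop
 endfacet
 facet normal 0.353 0.232 0.906
  outer loop
   vertex 2.2 3.4 5.5
   vertex 5.6 3.3 4.2
   vertex 3.0 5.7 4.6
  endloop
 endfacet
 facet normal 0.271 -0.598 0.754
  outer loop
   vertex 4.2 0.9 2.8
   vertex 5.6 3.3 4.2
   vertex 2.2 3.4 5.5
  endloop
 endfacet
 facet normal 0.420 0.443 -0.792
  outer loop
   vertex 3.0 0.4 1.2
   vertex 0.1 1.0 0.0
   vertex 5.6 3.3 4.2
  endloop
 endfacet
 facet normal 0.813 -0.145 -0.564
  outer loop
   vertex 3.0 0.4 1.2
   vertex 5.6 3.3 4.2
   vertex 4.2 0.9 2.8
  endloop
 endfacet
 facet normal -0.265 -0.797 0.542
  outer loop
   vertex 0.8 2.3 3.2
   vertex 4.2 0.9 2.8
   vertex 2.2 3.4 5.5
  endloop
 endfacet
 facet normal -0.346 -0.840 0.417
  outer loop
   vertex 0.8 2.3 3.2
   vertex 0.1 1.0 0.0
   vertex 3.0 0.4 1.2
  endloop
 endfacet
 facet normal -0.830 0.555 -0.044
  outer loop
   vertex 0.8 2.3 3.2
   vertex 3.0 5.7 4.6
   vertex 0.1 1.0 0.0
  endloop
 endfacet
 facet normal -0.850 0.420 0.317
  outer loop
   vertex 0.8 2.3 3.2
   vertex 2.2 3.4 5.5
   vertex 3.0 5.7 4.6
  endloop
 endfacet
 facet normal -0.270 -0.843 0.466
  outer loop
   vertex 2.4 1.2 2.3
   vertex 3.0 0.4 1.2
   vertex 4.2 0.9 2.8
  endloop
 endfacet
 facet normal -0.277 -0.817 0.506
  outer loop
   vertex 2.4 1.2 2.3
   vertex 4.2 0.9 2.8
   vertex 0.8 2.3 3.2
  endloop
 endfacet
 facet normal -0.337 -0.839 0.427
  outer loop
   vertex 2.4 1.2 2.3
   vertex 0.8 2.3 3.2
   vertex 3.0 0.4 1.2
  endloop
 endfacet
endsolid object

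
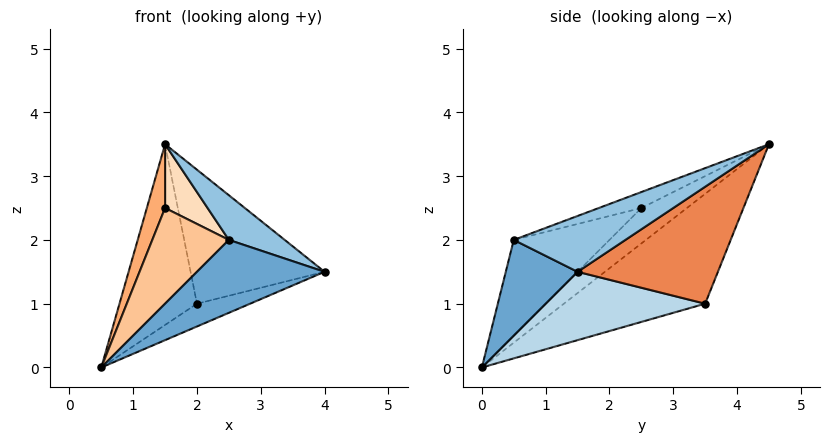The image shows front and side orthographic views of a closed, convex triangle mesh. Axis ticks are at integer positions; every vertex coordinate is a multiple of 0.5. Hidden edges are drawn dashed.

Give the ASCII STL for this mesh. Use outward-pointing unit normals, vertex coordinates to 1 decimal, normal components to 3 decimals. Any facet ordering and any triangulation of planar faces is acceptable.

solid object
 facet normal 0.473 -0.841 -0.263
  outer loop
   vertex 2.5 0.5 2.0
   vertex 0.5 0.0 0.0
   vertex 4.0 1.5 1.5
  endloop
 endfacet
 facet normal 0.436 -0.218 0.873
  outer loop
   vertex 2.5 0.5 2.0
   vertex 4.0 1.5 1.5
   vertex 1.5 4.5 3.5
  endloop
 endfacet
 facet normal 0.349 0.116 -0.930
  outer loop
   vertex 2.0 3.5 1.0
   vertex 4.0 1.5 1.5
   vertex 0.5 0.0 0.0
  endloop
 endfacet
 facet normal -0.823 0.451 -0.345
  outer loop
   vertex 2.0 3.5 1.0
   vertex 0.5 0.0 0.0
   vertex 1.5 4.5 3.5
  endloop
 endfacet
 facet normal 0.717 0.685 -0.130
  outer loop
   vertex 2.0 3.5 1.0
   vertex 1.5 4.5 3.5
   vertex 4.0 1.5 1.5
  endloop
 endfacet
 facet normal -0.745 -0.298 0.596
  outer loop
   vertex 1.5 2.5 2.5
   vertex 1.5 4.5 3.5
   vertex 0.5 0.0 0.0
  endloop
 endfacet
 facet normal -0.570 -0.456 0.684
  outer loop
   vertex 1.5 2.5 2.5
   vertex 0.5 0.0 0.0
   vertex 2.5 0.5 2.0
  endloop
 endfacet
 facet normal -0.408 -0.408 0.816
  outer loop
   vertex 1.5 2.5 2.5
   vertex 2.5 0.5 2.0
   vertex 1.5 4.5 3.5
  endloop
 endfacet
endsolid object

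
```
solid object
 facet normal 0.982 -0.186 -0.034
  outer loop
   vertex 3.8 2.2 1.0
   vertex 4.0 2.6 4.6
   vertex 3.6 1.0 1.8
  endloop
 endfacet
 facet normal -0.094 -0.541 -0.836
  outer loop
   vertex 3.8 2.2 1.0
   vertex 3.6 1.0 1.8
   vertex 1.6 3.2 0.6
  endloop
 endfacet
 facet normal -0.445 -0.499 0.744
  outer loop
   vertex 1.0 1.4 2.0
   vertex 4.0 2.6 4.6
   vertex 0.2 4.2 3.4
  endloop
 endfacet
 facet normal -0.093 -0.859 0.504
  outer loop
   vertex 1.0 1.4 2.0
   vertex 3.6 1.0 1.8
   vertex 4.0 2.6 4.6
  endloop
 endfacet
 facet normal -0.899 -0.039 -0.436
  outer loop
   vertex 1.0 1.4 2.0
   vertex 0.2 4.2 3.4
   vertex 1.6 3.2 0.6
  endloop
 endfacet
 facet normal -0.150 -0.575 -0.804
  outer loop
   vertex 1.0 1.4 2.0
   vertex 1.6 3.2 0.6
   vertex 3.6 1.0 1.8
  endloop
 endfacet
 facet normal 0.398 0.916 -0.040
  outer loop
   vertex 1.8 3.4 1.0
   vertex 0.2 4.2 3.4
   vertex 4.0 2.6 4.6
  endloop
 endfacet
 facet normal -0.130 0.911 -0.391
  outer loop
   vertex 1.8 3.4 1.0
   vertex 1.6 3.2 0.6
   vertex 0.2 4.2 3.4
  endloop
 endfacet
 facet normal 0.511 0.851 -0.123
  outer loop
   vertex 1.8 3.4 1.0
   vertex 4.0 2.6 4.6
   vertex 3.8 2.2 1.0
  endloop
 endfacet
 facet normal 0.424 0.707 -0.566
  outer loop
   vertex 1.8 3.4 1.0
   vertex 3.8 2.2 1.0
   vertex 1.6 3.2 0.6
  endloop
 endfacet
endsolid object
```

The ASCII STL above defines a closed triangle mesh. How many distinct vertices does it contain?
7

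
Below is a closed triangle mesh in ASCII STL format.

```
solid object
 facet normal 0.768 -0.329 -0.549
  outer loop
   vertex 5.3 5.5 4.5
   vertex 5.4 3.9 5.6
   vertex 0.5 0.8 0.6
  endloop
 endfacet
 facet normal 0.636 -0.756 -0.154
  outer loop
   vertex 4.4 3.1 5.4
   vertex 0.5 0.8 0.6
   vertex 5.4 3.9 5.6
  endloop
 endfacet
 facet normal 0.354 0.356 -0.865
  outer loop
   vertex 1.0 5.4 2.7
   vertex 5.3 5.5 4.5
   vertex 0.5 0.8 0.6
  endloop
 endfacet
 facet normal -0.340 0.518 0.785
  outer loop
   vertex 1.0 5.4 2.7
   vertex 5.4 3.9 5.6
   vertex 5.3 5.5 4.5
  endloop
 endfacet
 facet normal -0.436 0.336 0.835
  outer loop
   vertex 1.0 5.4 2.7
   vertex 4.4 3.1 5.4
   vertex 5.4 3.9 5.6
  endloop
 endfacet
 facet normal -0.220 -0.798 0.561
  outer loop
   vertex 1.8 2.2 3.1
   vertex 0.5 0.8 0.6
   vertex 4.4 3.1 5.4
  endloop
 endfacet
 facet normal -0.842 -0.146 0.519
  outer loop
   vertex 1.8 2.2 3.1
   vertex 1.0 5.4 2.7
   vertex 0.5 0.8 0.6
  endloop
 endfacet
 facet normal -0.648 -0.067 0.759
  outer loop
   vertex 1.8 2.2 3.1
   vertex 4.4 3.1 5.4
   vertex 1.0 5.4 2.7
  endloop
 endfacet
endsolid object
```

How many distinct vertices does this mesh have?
6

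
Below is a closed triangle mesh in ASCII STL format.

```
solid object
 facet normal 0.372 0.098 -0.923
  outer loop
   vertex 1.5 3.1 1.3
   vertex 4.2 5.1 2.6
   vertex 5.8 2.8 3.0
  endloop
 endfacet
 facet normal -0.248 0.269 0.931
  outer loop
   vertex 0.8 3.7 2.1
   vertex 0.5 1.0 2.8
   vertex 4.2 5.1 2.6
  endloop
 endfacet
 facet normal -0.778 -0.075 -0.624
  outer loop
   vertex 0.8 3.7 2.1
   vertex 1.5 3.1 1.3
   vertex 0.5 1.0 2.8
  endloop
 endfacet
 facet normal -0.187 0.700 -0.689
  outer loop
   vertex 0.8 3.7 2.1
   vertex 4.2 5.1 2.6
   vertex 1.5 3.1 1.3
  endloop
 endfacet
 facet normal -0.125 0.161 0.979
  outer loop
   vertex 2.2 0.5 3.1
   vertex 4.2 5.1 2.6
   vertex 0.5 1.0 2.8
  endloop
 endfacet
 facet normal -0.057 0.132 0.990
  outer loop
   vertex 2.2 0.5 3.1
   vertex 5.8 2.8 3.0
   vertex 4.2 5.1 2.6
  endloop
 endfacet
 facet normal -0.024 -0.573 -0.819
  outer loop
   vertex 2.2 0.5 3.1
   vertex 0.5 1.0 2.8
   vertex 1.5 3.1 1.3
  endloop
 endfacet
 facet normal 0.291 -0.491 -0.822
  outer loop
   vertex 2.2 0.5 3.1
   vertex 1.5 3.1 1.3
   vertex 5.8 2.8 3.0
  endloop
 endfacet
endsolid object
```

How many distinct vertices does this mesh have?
6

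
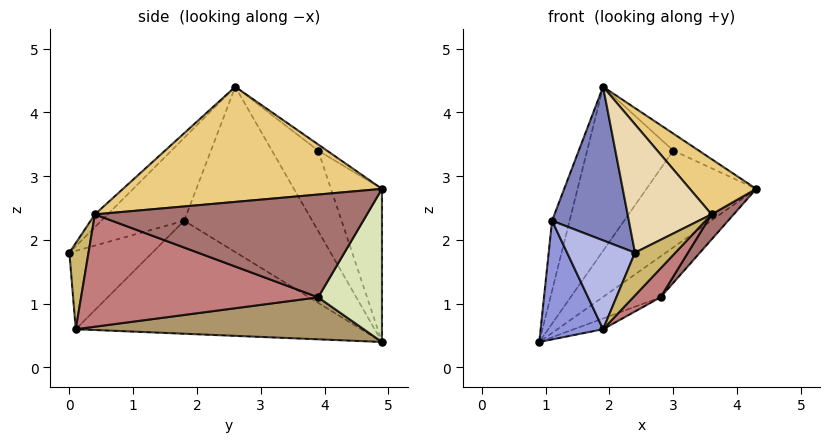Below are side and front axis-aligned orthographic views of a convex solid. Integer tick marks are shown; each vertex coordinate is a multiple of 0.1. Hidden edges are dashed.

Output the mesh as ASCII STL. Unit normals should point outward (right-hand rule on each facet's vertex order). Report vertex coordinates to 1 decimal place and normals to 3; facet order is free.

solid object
 facet normal -0.942 0.129 0.310
  outer loop
   vertex 1.1 1.8 2.3
   vertex 1.9 2.6 4.4
   vertex 0.9 4.9 0.4
  endloop
 endfacet
 facet normal -0.646 -0.598 0.474
  outer loop
   vertex 1.1 1.8 2.3
   vertex 2.4 0.0 1.8
   vertex 1.9 2.6 4.4
  endloop
 endfacet
 facet normal -0.949 -0.208 -0.239
  outer loop
   vertex 1.9 0.1 0.6
   vertex 1.1 1.8 2.3
   vertex 0.9 4.9 0.4
  endloop
 endfacet
 facet normal -0.747 -0.612 0.260
  outer loop
   vertex 1.9 0.1 0.6
   vertex 2.4 0.0 1.8
   vertex 1.1 1.8 2.3
  endloop
 endfacet
 facet normal -0.362 0.778 0.513
  outer loop
   vertex 3.0 3.9 3.4
   vertex 4.3 4.9 2.8
   vertex 0.9 4.9 0.4
  endloop
 endfacet
 facet normal -0.401 0.747 0.530
  outer loop
   vertex 3.0 3.9 3.4
   vertex 0.9 4.9 0.4
   vertex 1.9 2.6 4.4
  endloop
 endfacet
 facet normal -0.245 0.713 0.657
  outer loop
   vertex 3.0 3.9 3.4
   vertex 1.9 2.6 4.4
   vertex 4.3 4.9 2.8
  endloop
 endfacet
 facet normal 0.511 0.464 -0.724
  outer loop
   vertex 2.8 3.9 1.1
   vertex 0.9 4.9 0.4
   vertex 4.3 4.9 2.8
  endloop
 endfacet
 facet normal 0.362 0.037 -0.931
  outer loop
   vertex 2.8 3.9 1.1
   vertex 1.9 0.1 0.6
   vertex 0.9 4.9 0.4
  endloop
 endfacet
 facet normal 0.415 -0.876 -0.246
  outer loop
   vertex 3.6 0.4 2.4
   vertex 2.4 0.0 1.8
   vertex 1.9 0.1 0.6
  endloop
 endfacet
 facet normal 0.653 -0.167 0.739
  outer loop
   vertex 3.6 0.4 2.4
   vertex 4.3 4.9 2.8
   vertex 1.9 2.6 4.4
  endloop
 endfacet
 facet normal -0.108 -0.713 0.692
  outer loop
   vertex 3.6 0.4 2.4
   vertex 1.9 2.6 4.4
   vertex 2.4 0.0 1.8
  endloop
 endfacet
 facet normal 0.766 -0.062 -0.639
  outer loop
   vertex 3.6 0.4 2.4
   vertex 2.8 3.9 1.1
   vertex 4.3 4.9 2.8
  endloop
 endfacet
 facet normal 0.731 -0.084 -0.677
  outer loop
   vertex 3.6 0.4 2.4
   vertex 1.9 0.1 0.6
   vertex 2.8 3.9 1.1
  endloop
 endfacet
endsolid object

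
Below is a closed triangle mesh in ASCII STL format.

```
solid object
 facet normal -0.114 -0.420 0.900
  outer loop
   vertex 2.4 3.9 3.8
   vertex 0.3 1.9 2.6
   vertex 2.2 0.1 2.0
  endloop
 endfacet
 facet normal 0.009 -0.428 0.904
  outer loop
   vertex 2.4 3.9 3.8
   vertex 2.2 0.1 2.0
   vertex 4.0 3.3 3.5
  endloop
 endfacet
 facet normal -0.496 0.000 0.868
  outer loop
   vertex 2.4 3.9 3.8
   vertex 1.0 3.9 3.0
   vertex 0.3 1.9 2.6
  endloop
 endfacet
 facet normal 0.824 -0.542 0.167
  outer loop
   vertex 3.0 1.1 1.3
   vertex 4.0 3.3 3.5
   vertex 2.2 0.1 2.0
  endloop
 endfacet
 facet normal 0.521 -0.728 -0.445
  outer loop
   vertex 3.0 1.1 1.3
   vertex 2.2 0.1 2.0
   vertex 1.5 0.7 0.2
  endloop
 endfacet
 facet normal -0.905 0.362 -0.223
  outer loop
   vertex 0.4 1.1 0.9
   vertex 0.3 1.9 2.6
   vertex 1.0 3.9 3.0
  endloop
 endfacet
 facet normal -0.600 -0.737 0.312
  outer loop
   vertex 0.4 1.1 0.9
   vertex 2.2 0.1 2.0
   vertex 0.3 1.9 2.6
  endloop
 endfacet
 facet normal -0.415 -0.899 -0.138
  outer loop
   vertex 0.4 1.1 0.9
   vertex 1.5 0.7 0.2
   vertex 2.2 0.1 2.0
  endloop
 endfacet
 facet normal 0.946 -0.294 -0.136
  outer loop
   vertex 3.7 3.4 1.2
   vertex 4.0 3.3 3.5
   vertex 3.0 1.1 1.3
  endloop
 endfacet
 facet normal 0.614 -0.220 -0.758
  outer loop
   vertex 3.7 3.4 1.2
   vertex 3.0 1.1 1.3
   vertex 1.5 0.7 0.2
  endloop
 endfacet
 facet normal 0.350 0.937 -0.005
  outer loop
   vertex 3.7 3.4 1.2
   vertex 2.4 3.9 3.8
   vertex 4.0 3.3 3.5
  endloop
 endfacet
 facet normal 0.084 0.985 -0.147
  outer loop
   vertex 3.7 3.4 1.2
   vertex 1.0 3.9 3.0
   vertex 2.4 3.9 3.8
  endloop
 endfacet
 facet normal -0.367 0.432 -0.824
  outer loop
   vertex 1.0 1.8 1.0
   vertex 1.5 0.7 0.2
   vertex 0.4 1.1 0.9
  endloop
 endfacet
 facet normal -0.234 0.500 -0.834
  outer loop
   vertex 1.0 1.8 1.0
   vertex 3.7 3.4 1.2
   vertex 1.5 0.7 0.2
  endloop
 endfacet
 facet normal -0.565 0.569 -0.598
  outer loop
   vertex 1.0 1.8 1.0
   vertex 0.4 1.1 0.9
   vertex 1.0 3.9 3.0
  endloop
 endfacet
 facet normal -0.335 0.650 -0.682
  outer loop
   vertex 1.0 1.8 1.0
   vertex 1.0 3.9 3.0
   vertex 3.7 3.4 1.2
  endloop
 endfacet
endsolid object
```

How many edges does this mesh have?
24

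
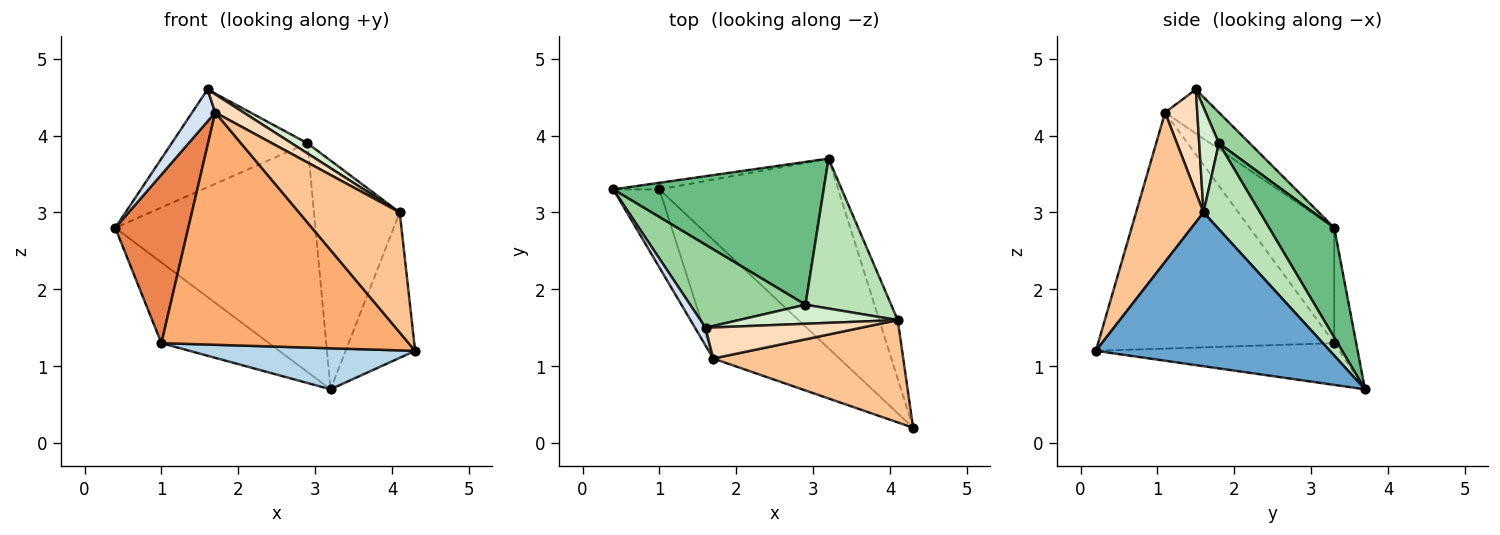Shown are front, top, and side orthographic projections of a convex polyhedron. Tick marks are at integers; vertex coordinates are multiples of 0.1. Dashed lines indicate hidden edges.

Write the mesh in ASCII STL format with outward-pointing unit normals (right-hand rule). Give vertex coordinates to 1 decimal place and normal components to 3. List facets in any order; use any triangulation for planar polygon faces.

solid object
 facet normal 0.952 0.283 -0.114
  outer loop
   vertex 4.1 1.6 3.0
   vertex 4.3 0.2 1.2
   vertex 3.2 3.7 0.7
  endloop
 endfacet
 facet normal -0.199 0.977 -0.080
  outer loop
   vertex 1.0 3.3 1.3
   vertex 0.4 3.3 2.8
   vertex 3.2 3.7 0.7
  endloop
 endfacet
 facet normal -0.222 -0.206 -0.953
  outer loop
   vertex 1.0 3.3 1.3
   vertex 3.2 3.7 0.7
   vertex 4.3 0.2 1.2
  endloop
 endfacet
 facet normal -0.898 -0.385 0.214
  outer loop
   vertex 1.7 1.1 4.3
   vertex 1.6 1.5 4.6
   vertex 0.4 3.3 2.8
  endloop
 endfacet
 facet normal -0.724 -0.626 -0.290
  outer loop
   vertex 1.7 1.1 4.3
   vertex 0.4 3.3 2.8
   vertex 1.0 3.3 1.3
  endloop
 endfacet
 facet normal -0.648 -0.678 -0.346
  outer loop
   vertex 1.7 1.1 4.3
   vertex 1.0 3.3 1.3
   vertex 4.3 0.2 1.2
  endloop
 endfacet
 facet normal 0.454 -0.678 0.578
  outer loop
   vertex 1.7 1.1 4.3
   vertex 4.3 0.2 1.2
   vertex 4.1 1.6 3.0
  endloop
 endfacet
 facet normal 0.497 -0.438 0.749
  outer loop
   vertex 1.7 1.1 4.3
   vertex 4.1 1.6 3.0
   vertex 1.6 1.5 4.6
  endloop
 endfacet
 facet normal 0.266 0.818 0.510
  outer loop
   vertex 2.9 1.8 3.9
   vertex 3.2 3.7 0.7
   vertex 0.4 3.3 2.8
  endloop
 endfacet
 facet normal 0.170 0.751 0.638
  outer loop
   vertex 2.9 1.8 3.9
   vertex 0.4 3.3 2.8
   vertex 1.6 1.5 4.6
  endloop
 endfacet
 facet normal 0.482 0.733 0.480
  outer loop
   vertex 2.9 1.8 3.9
   vertex 4.1 1.6 3.0
   vertex 3.2 3.7 0.7
  endloop
 endfacet
 facet normal 0.504 -0.406 0.762
  outer loop
   vertex 2.9 1.8 3.9
   vertex 1.6 1.5 4.6
   vertex 4.1 1.6 3.0
  endloop
 endfacet
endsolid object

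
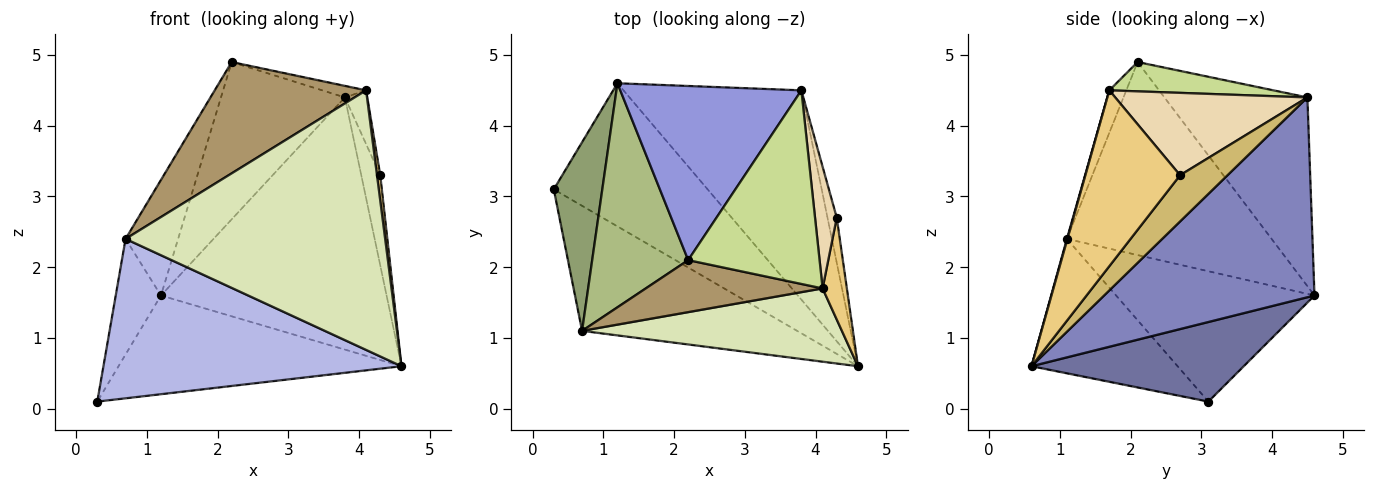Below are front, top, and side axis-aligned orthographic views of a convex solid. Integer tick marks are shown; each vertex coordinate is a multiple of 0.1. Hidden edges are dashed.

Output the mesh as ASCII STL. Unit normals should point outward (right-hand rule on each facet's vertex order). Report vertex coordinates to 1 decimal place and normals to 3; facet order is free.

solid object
 facet normal 0.392 0.522 -0.757
  outer loop
   vertex 1.2 4.6 1.6
   vertex 4.6 0.6 0.6
   vertex 0.3 3.1 0.1
  endloop
 endfacet
 facet normal 0.583 0.625 -0.519
  outer loop
   vertex 3.8 4.5 4.4
   vertex 4.6 0.6 0.6
   vertex 1.2 4.6 1.6
  endloop
 endfacet
 facet normal -0.612 0.530 0.587
  outer loop
   vertex 3.8 4.5 4.4
   vertex 1.2 4.6 1.6
   vertex 2.2 2.1 4.9
  endloop
 endfacet
 facet normal -0.360 -0.734 -0.576
  outer loop
   vertex 0.7 1.1 2.4
   vertex 0.3 3.1 0.1
   vertex 4.6 0.6 0.6
  endloop
 endfacet
 facet normal -0.917 0.209 0.341
  outer loop
   vertex 0.7 1.1 2.4
   vertex 1.2 4.6 1.6
   vertex 0.3 3.1 0.1
  endloop
 endfacet
 facet normal -0.873 0.224 0.434
  outer loop
   vertex 0.7 1.1 2.4
   vertex 2.2 2.1 4.9
   vertex 1.2 4.6 1.6
  endloop
 endfacet
 facet normal 0.217 0.058 0.974
  outer loop
   vertex 4.1 1.7 4.5
   vertex 3.8 4.5 4.4
   vertex 2.2 2.1 4.9
  endloop
 endfacet
 facet normal 0.002 -0.962 0.272
  outer loop
   vertex 4.1 1.7 4.5
   vertex 0.7 1.1 2.4
   vertex 4.6 0.6 0.6
  endloop
 endfacet
 facet normal -0.101 -0.901 0.421
  outer loop
   vertex 4.1 1.7 4.5
   vertex 2.2 2.1 4.9
   vertex 0.7 1.1 2.4
  endloop
 endfacet
 facet normal 0.913 0.365 -0.183
  outer loop
   vertex 4.3 2.7 3.3
   vertex 4.6 0.6 0.6
   vertex 3.8 4.5 4.4
  endloop
 endfacet
 facet normal 0.990 -0.034 0.137
  outer loop
   vertex 4.3 2.7 3.3
   vertex 4.1 1.7 4.5
   vertex 4.6 0.6 0.6
  endloop
 endfacet
 facet normal 0.961 0.112 0.253
  outer loop
   vertex 4.3 2.7 3.3
   vertex 3.8 4.5 4.4
   vertex 4.1 1.7 4.5
  endloop
 endfacet
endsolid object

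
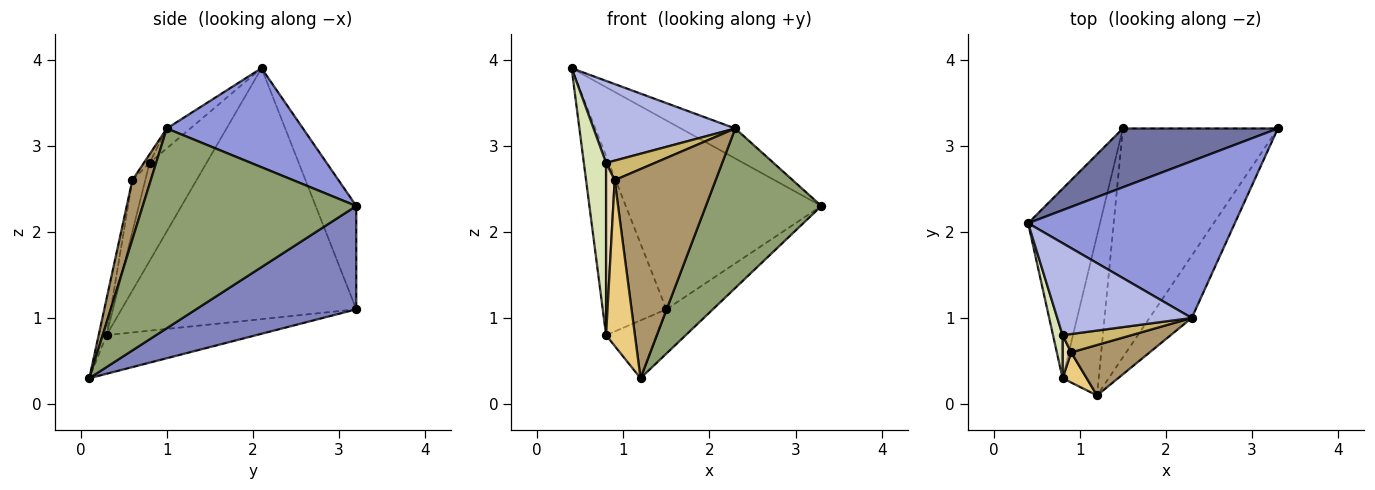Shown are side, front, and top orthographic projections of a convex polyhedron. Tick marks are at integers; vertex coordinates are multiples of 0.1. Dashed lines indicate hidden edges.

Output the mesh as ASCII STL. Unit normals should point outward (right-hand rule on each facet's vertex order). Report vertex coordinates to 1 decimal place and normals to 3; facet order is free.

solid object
 facet normal -0.194 0.937 0.292
  outer loop
   vertex 1.5 3.2 1.1
   vertex 0.4 2.1 3.9
   vertex 3.3 3.2 2.3
  endloop
 endfacet
 facet normal 0.548 0.159 -0.821
  outer loop
   vertex 1.5 3.2 1.1
   vertex 3.3 3.2 2.3
   vertex 1.2 0.1 0.3
  endloop
 endfacet
 facet normal 0.426 0.170 0.889
  outer loop
   vertex 2.3 1.0 3.2
   vertex 3.3 3.2 2.3
   vertex 0.4 2.1 3.9
  endloop
 endfacet
 facet normal -0.110 -0.661 0.742
  outer loop
   vertex 2.3 1.0 3.2
   vertex 0.4 2.1 3.9
   vertex 0.8 0.8 2.8
  endloop
 endfacet
 facet normal 0.865 -0.468 -0.183
  outer loop
   vertex 2.3 1.0 3.2
   vertex 1.2 0.1 0.3
   vertex 3.3 3.2 2.3
  endloop
 endfacet
 facet normal -0.930 0.252 -0.266
  outer loop
   vertex 0.8 0.3 0.8
   vertex 0.4 2.1 3.9
   vertex 1.5 3.2 1.1
  endloop
 endfacet
 facet normal -0.709 0.240 -0.663
  outer loop
   vertex 0.8 0.3 0.8
   vertex 1.5 3.2 1.1
   vertex 1.2 0.1 0.3
  endloop
 endfacet
 facet normal -0.928 -0.362 0.091
  outer loop
   vertex 0.8 0.3 0.8
   vertex 0.8 0.8 2.8
   vertex 0.4 2.1 3.9
  endloop
 endfacet
 facet normal 0.175 -0.957 0.231
  outer loop
   vertex 0.9 0.6 2.6
   vertex 1.2 0.1 0.3
   vertex 2.3 1.0 3.2
  endloop
 endfacet
 facet normal -0.085 -0.726 0.683
  outer loop
   vertex 0.9 0.6 2.6
   vertex 2.3 1.0 3.2
   vertex 0.8 0.8 2.8
  endloop
 endfacet
 facet normal -0.259 -0.950 0.173
  outer loop
   vertex 0.9 0.6 2.6
   vertex 0.8 0.3 0.8
   vertex 1.2 0.1 0.3
  endloop
 endfacet
 facet normal -0.824 -0.549 0.137
  outer loop
   vertex 0.9 0.6 2.6
   vertex 0.8 0.8 2.8
   vertex 0.8 0.3 0.8
  endloop
 endfacet
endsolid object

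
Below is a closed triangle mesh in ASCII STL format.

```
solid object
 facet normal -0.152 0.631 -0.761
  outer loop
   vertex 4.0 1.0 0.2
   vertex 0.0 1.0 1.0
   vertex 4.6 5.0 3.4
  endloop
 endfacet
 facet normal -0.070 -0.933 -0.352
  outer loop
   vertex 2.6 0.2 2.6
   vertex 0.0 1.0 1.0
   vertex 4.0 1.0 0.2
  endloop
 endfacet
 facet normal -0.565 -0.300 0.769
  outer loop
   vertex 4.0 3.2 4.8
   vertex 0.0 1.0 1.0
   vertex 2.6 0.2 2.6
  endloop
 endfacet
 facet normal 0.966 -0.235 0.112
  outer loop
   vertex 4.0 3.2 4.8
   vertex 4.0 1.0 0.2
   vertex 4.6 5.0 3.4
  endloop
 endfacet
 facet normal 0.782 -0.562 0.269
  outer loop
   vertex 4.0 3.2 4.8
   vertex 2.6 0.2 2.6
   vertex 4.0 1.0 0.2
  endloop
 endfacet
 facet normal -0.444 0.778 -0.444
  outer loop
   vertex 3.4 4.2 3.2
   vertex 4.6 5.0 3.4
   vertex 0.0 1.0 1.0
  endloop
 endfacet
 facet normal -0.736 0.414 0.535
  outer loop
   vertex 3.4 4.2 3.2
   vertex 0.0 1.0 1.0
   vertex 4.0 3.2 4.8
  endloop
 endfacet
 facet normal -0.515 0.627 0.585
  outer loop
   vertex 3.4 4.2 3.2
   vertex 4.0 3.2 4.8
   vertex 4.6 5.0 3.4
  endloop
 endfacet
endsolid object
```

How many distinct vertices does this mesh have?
6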